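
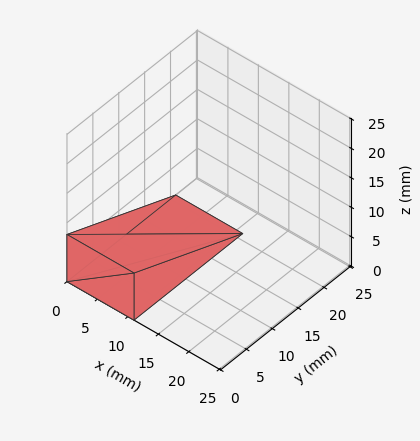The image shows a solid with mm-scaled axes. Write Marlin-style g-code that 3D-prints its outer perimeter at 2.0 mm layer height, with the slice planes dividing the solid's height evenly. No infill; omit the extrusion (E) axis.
Reading the render: the shape is a wedge (ramp): 11 × 21 mm base, rising to 8 mm along the y=0 edge and sloping linearly to z=0 at y=21 (dimensions read to the nearest mm from the axis ticks). For the g-code, the solid's height is divided into equal slices at the stated Δz and each level perimeter traced with G1 moves after a G0 lift.

; perimeter-only toolpath
G21 ; units = mm
G90 ; absolute positioning
G28 ; home
; layer 1
G0 Z2.0
G0 X0.0 Y0.0
G1 X11.0 Y0.0
G1 X11.0 Y15.8
G1 X0.0 Y15.8
G1 X0.0 Y0.0
; layer 2
G0 Z4.0
G0 X0.0 Y0.0
G1 X11.0 Y0.0
G1 X11.0 Y10.5
G1 X0.0 Y10.5
G1 X0.0 Y0.0
; layer 3
G0 Z6.0
G0 X0.0 Y0.0
G1 X11.0 Y0.0
G1 X11.0 Y5.2
G1 X0.0 Y5.2
G1 X0.0 Y0.0
M2 ; end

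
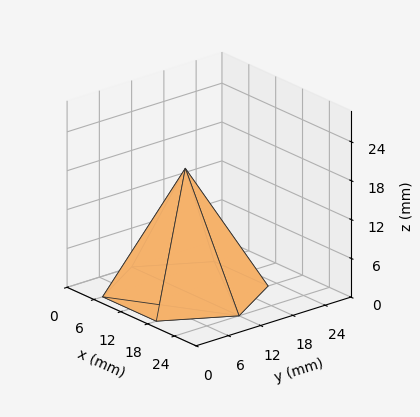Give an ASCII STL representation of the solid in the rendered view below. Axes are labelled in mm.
Reading the render: the shape is a regular 6-sided pyramid, base circumscribed radius ≈ 12 mm, apex at z ≈ 19 mm (dimensions read to the nearest mm from the axis ticks). For the STL, each face is triangulated and given an outward normal.

solid part
  facet normal 0.0000 0.0000 -1.0000
    outer loop
      vertex 6.000 22.392 0.000
      vertex 18.000 22.392 0.000
      vertex 24.000 12.000 0.000
    endloop
  endfacet
  facet normal 0.0000 0.0000 -1.0000
    outer loop
      vertex 0.000 12.000 0.000
      vertex 6.000 22.392 0.000
      vertex 24.000 12.000 0.000
    endloop
  endfacet
  facet normal 0.0000 0.0000 -1.0000
    outer loop
      vertex 6.000 1.608 0.000
      vertex 0.000 12.000 0.000
      vertex 24.000 12.000 0.000
    endloop
  endfacet
  facet normal 0.0000 0.0000 -1.0000
    outer loop
      vertex 18.000 1.608 0.000
      vertex 6.000 1.608 0.000
      vertex 24.000 12.000 0.000
    endloop
  endfacet
  facet normal 0.7598 0.4387 0.4799
    outer loop
      vertex 24.000 12.000 0.000
      vertex 18.000 22.392 0.000
      vertex 12.000 12.000 19.000
    endloop
  endfacet
  facet normal 0.0000 0.8773 0.4799
    outer loop
      vertex 18.000 22.392 0.000
      vertex 6.000 22.392 0.000
      vertex 12.000 12.000 19.000
    endloop
  endfacet
  facet normal -0.7598 0.4387 0.4799
    outer loop
      vertex 6.000 22.392 0.000
      vertex 0.000 12.000 0.000
      vertex 12.000 12.000 19.000
    endloop
  endfacet
  facet normal -0.7598 -0.4387 0.4799
    outer loop
      vertex 0.000 12.000 0.000
      vertex 6.000 1.608 0.000
      vertex 12.000 12.000 19.000
    endloop
  endfacet
  facet normal 0.0000 -0.8773 0.4799
    outer loop
      vertex 6.000 1.608 0.000
      vertex 18.000 1.608 0.000
      vertex 12.000 12.000 19.000
    endloop
  endfacet
  facet normal 0.7598 -0.4387 0.4799
    outer loop
      vertex 18.000 1.608 0.000
      vertex 24.000 12.000 0.000
      vertex 12.000 12.000 19.000
    endloop
  endfacet
endsolid part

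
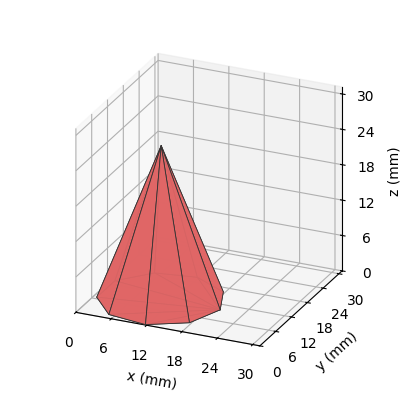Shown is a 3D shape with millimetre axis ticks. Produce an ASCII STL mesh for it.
Reading the render: the shape is a regular 9-sided pyramid, base circumscribed radius ≈ 10 mm, apex at z ≈ 26 mm (dimensions read to the nearest mm from the axis ticks). For the STL, each face is triangulated and given an outward normal.

solid part
  facet normal 0.0000 0.0000 -1.0000
    outer loop
      vertex 11.736 19.848 0.000
      vertex 17.660 16.428 0.000
      vertex 20.000 10.000 0.000
    endloop
  endfacet
  facet normal 0.0000 0.0000 -1.0000
    outer loop
      vertex 5.000 18.660 0.000
      vertex 11.736 19.848 0.000
      vertex 20.000 10.000 0.000
    endloop
  endfacet
  facet normal 0.0000 0.0000 -1.0000
    outer loop
      vertex 0.603 13.420 0.000
      vertex 5.000 18.660 0.000
      vertex 20.000 10.000 0.000
    endloop
  endfacet
  facet normal 0.0000 0.0000 -1.0000
    outer loop
      vertex 0.603 6.580 0.000
      vertex 0.603 13.420 0.000
      vertex 20.000 10.000 0.000
    endloop
  endfacet
  facet normal 0.0000 0.0000 -1.0000
    outer loop
      vertex 5.000 1.340 0.000
      vertex 0.603 6.580 0.000
      vertex 20.000 10.000 0.000
    endloop
  endfacet
  facet normal 0.0000 0.0000 -1.0000
    outer loop
      vertex 11.736 0.152 0.000
      vertex 5.000 1.340 0.000
      vertex 20.000 10.000 0.000
    endloop
  endfacet
  facet normal 0.0000 0.0000 -1.0000
    outer loop
      vertex 17.660 3.572 0.000
      vertex 11.736 0.152 0.000
      vertex 20.000 10.000 0.000
    endloop
  endfacet
  facet normal 0.8837 0.3217 0.3399
    outer loop
      vertex 20.000 10.000 0.000
      vertex 17.660 16.428 0.000
      vertex 10.000 10.000 26.000
    endloop
  endfacet
  facet normal 0.4702 0.8145 0.3399
    outer loop
      vertex 17.660 16.428 0.000
      vertex 11.736 19.848 0.000
      vertex 10.000 10.000 26.000
    endloop
  endfacet
  facet normal -0.1633 0.9262 0.3399
    outer loop
      vertex 11.736 19.848 0.000
      vertex 5.000 18.660 0.000
      vertex 10.000 10.000 26.000
    endloop
  endfacet
  facet normal -0.7204 0.6045 0.3399
    outer loop
      vertex 5.000 18.660 0.000
      vertex 0.603 13.420 0.000
      vertex 10.000 10.000 26.000
    endloop
  endfacet
  facet normal -0.9405 0.0000 0.3399
    outer loop
      vertex 0.603 13.420 0.000
      vertex 0.603 6.580 0.000
      vertex 10.000 10.000 26.000
    endloop
  endfacet
  facet normal -0.7204 -0.6045 0.3399
    outer loop
      vertex 0.603 6.580 0.000
      vertex 5.000 1.340 0.000
      vertex 10.000 10.000 26.000
    endloop
  endfacet
  facet normal -0.1633 -0.9262 0.3399
    outer loop
      vertex 5.000 1.340 0.000
      vertex 11.736 0.152 0.000
      vertex 10.000 10.000 26.000
    endloop
  endfacet
  facet normal 0.4702 -0.8145 0.3399
    outer loop
      vertex 11.736 0.152 0.000
      vertex 17.660 3.572 0.000
      vertex 10.000 10.000 26.000
    endloop
  endfacet
  facet normal 0.8837 -0.3217 0.3399
    outer loop
      vertex 17.660 3.572 0.000
      vertex 20.000 10.000 0.000
      vertex 10.000 10.000 26.000
    endloop
  endfacet
endsolid part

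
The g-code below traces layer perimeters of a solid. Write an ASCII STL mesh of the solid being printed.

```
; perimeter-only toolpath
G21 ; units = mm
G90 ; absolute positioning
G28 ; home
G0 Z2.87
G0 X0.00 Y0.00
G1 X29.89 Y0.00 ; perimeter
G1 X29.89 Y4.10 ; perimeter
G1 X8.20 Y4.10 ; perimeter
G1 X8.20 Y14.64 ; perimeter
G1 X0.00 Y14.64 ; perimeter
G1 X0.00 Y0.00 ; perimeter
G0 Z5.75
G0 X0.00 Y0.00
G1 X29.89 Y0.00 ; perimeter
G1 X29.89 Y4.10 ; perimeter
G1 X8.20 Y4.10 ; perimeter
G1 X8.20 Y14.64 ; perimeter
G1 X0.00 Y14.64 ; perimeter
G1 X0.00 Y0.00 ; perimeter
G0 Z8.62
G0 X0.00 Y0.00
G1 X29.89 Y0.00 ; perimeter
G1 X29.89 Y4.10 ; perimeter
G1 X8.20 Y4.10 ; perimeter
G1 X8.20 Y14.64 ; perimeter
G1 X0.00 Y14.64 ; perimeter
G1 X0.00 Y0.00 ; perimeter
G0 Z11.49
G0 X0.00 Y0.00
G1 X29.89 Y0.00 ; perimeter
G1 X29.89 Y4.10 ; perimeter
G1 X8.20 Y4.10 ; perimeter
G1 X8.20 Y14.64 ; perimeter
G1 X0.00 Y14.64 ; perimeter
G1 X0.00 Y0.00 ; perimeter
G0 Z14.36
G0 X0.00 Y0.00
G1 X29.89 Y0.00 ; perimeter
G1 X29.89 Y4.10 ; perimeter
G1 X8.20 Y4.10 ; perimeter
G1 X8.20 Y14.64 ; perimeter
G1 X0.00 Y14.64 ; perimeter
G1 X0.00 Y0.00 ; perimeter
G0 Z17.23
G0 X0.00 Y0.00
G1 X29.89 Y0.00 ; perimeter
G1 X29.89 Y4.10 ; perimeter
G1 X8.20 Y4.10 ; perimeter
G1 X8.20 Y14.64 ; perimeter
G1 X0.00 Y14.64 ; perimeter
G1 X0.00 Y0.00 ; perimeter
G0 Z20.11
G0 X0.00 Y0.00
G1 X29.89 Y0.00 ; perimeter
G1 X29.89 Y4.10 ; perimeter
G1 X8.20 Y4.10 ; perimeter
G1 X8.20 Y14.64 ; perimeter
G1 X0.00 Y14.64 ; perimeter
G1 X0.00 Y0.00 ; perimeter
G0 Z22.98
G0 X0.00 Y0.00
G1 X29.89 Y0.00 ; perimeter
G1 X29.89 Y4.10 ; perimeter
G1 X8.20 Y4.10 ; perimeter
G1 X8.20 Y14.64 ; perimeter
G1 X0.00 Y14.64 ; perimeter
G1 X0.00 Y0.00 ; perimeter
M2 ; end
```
solid part
  facet normal 0.0000 0.0000 -1.0000
    outer loop
      vertex 29.89 4.10 0.00
      vertex 29.89 0.00 0.00
      vertex 0.00 0.00 0.00
    endloop
  endfacet
  facet normal 0.0000 0.0000 -1.0000
    outer loop
      vertex 8.20 4.10 0.00
      vertex 29.89 4.10 0.00
      vertex 0.00 0.00 0.00
    endloop
  endfacet
  facet normal 0.0000 0.0000 -1.0000
    outer loop
      vertex 8.20 14.64 0.00
      vertex 8.20 4.10 0.00
      vertex 0.00 0.00 0.00
    endloop
  endfacet
  facet normal 0.0000 0.0000 -1.0000
    outer loop
      vertex 0.00 14.64 0.00
      vertex 8.20 14.64 0.00
      vertex 0.00 0.00 0.00
    endloop
  endfacet
  facet normal 0.0000 0.0000 1.0000
    outer loop
      vertex 0.00 0.00 22.98
      vertex 29.89 0.00 22.98
      vertex 29.89 4.10 22.98
    endloop
  endfacet
  facet normal 0.0000 0.0000 1.0000
    outer loop
      vertex 0.00 0.00 22.98
      vertex 29.89 4.10 22.98
      vertex 8.20 4.10 22.98
    endloop
  endfacet
  facet normal 0.0000 0.0000 1.0000
    outer loop
      vertex 0.00 0.00 22.98
      vertex 8.20 4.10 22.98
      vertex 8.20 14.64 22.98
    endloop
  endfacet
  facet normal 0.0000 0.0000 1.0000
    outer loop
      vertex 0.00 0.00 22.98
      vertex 8.20 14.64 22.98
      vertex 0.00 14.64 22.98
    endloop
  endfacet
  facet normal 0.0000 -1.0000 0.0000
    outer loop
      vertex 0.00 0.00 0.00
      vertex 29.89 0.00 0.00
      vertex 29.89 0.00 22.98
    endloop
  endfacet
  facet normal 0.0000 -1.0000 0.0000
    outer loop
      vertex 0.00 0.00 0.00
      vertex 29.89 0.00 22.98
      vertex 0.00 0.00 22.98
    endloop
  endfacet
  facet normal 1.0000 0.0000 0.0000
    outer loop
      vertex 29.89 0.00 0.00
      vertex 29.89 4.10 0.00
      vertex 29.89 4.10 22.98
    endloop
  endfacet
  facet normal 1.0000 0.0000 0.0000
    outer loop
      vertex 29.89 0.00 0.00
      vertex 29.89 4.10 22.98
      vertex 29.89 0.00 22.98
    endloop
  endfacet
  facet normal 0.0000 1.0000 0.0000
    outer loop
      vertex 29.89 4.10 0.00
      vertex 8.20 4.10 0.00
      vertex 8.20 4.10 22.98
    endloop
  endfacet
  facet normal 0.0000 1.0000 0.0000
    outer loop
      vertex 29.89 4.10 0.00
      vertex 8.20 4.10 22.98
      vertex 29.89 4.10 22.98
    endloop
  endfacet
  facet normal 1.0000 0.0000 0.0000
    outer loop
      vertex 8.20 4.10 0.00
      vertex 8.20 14.64 0.00
      vertex 8.20 14.64 22.98
    endloop
  endfacet
  facet normal 1.0000 0.0000 0.0000
    outer loop
      vertex 8.20 4.10 0.00
      vertex 8.20 14.64 22.98
      vertex 8.20 4.10 22.98
    endloop
  endfacet
  facet normal 0.0000 1.0000 0.0000
    outer loop
      vertex 8.20 14.64 0.00
      vertex 0.00 14.64 0.00
      vertex 0.00 14.64 22.98
    endloop
  endfacet
  facet normal 0.0000 1.0000 0.0000
    outer loop
      vertex 8.20 14.64 0.00
      vertex 0.00 14.64 22.98
      vertex 8.20 14.64 22.98
    endloop
  endfacet
  facet normal -1.0000 0.0000 0.0000
    outer loop
      vertex 0.00 14.64 0.00
      vertex 0.00 0.00 0.00
      vertex 0.00 0.00 22.98
    endloop
  endfacet
  facet normal -1.0000 0.0000 0.0000
    outer loop
      vertex 0.00 14.64 0.00
      vertex 0.00 0.00 22.98
      vertex 0.00 14.64 22.98
    endloop
  endfacet
endsolid part

The G0 Z moves step by Δz≈2.87 mm. Every layer's G1 loop is the same polygon, so the solid is a straight extrusion of it from z=0 to z≈23. Closing with flat bottom and top caps and triangulating gives 20 facets — an L-shaped prism: outer 29.9 × 14.6 mm, arm thicknesses ≈ 4.1 mm (horizontal) and 8.2 mm (vertical), extruded 23 mm in z.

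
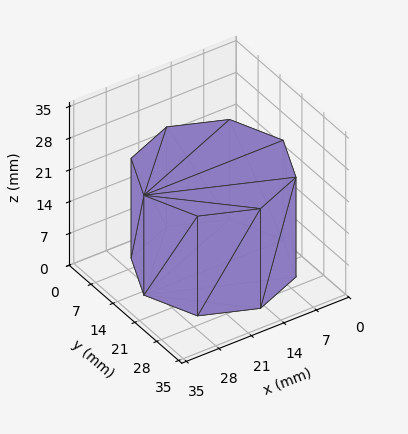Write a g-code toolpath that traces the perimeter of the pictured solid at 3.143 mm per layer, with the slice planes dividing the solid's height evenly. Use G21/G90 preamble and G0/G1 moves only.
Reading the render: the shape is a regular 8-sided prism (a cylinder approximated with 8 flat sides), circumscribed radius ≈ 15 mm, height ≈ 22 mm (dimensions read to the nearest mm from the axis ticks). For the g-code, the solid's height is divided into equal slices at the stated Δz and each level perimeter traced with G1 moves after a G0 lift.

; perimeter-only toolpath
G21 ; units = mm
G90 ; absolute positioning
G28 ; home
; layer 1
G0 Z3.143
G0 X30.000 Y15.000
G1 X25.607 Y25.607
G1 X15.000 Y30.000
G1 X4.393 Y25.607
G1 X0.000 Y15.000
G1 X4.393 Y4.393
G1 X15.000 Y0.000
G1 X25.607 Y4.393
G1 X30.000 Y15.000
; layer 2
G0 Z6.286
G0 X30.000 Y15.000
G1 X25.607 Y25.607
G1 X15.000 Y30.000
G1 X4.393 Y25.607
G1 X0.000 Y15.000
G1 X4.393 Y4.393
G1 X15.000 Y0.000
G1 X25.607 Y4.393
G1 X30.000 Y15.000
; layer 3
G0 Z9.429
G0 X30.000 Y15.000
G1 X25.607 Y25.607
G1 X15.000 Y30.000
G1 X4.393 Y25.607
G1 X0.000 Y15.000
G1 X4.393 Y4.393
G1 X15.000 Y0.000
G1 X25.607 Y4.393
G1 X30.000 Y15.000
; layer 4
G0 Z12.571
G0 X30.000 Y15.000
G1 X25.607 Y25.607
G1 X15.000 Y30.000
G1 X4.393 Y25.607
G1 X0.000 Y15.000
G1 X4.393 Y4.393
G1 X15.000 Y0.000
G1 X25.607 Y4.393
G1 X30.000 Y15.000
; layer 5
G0 Z15.714
G0 X30.000 Y15.000
G1 X25.607 Y25.607
G1 X15.000 Y30.000
G1 X4.393 Y25.607
G1 X0.000 Y15.000
G1 X4.393 Y4.393
G1 X15.000 Y0.000
G1 X25.607 Y4.393
G1 X30.000 Y15.000
; layer 6
G0 Z18.857
G0 X30.000 Y15.000
G1 X25.607 Y25.607
G1 X15.000 Y30.000
G1 X4.393 Y25.607
G1 X0.000 Y15.000
G1 X4.393 Y4.393
G1 X15.000 Y0.000
G1 X25.607 Y4.393
G1 X30.000 Y15.000
; layer 7
G0 Z22.000
G0 X30.000 Y15.000
G1 X25.607 Y25.607
G1 X15.000 Y30.000
G1 X4.393 Y25.607
G1 X0.000 Y15.000
G1 X4.393 Y4.393
G1 X15.000 Y0.000
G1 X25.607 Y4.393
G1 X30.000 Y15.000
M2 ; end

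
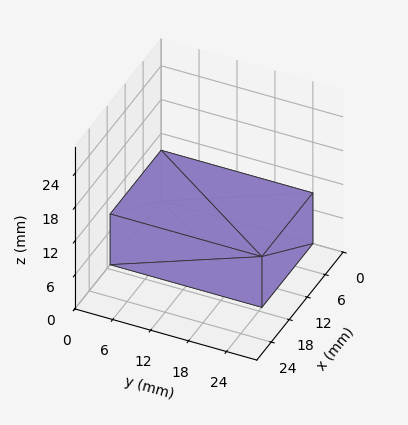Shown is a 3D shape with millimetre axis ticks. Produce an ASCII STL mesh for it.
Reading the render: the shape is a rectangular box, roughly 17 × 24 mm footprint and 9 mm tall (dimensions read to the nearest mm from the axis ticks). For the STL, each face is triangulated and given an outward normal.

solid part
  facet normal 0.0000 0.0000 -1.0000
    outer loop
      vertex 17.00 24.00 0.00
      vertex 17.00 0.00 0.00
      vertex 0.00 0.00 0.00
    endloop
  endfacet
  facet normal 0.0000 0.0000 -1.0000
    outer loop
      vertex 0.00 24.00 0.00
      vertex 17.00 24.00 0.00
      vertex 0.00 0.00 0.00
    endloop
  endfacet
  facet normal 0.0000 0.0000 1.0000
    outer loop
      vertex 0.00 0.00 9.00
      vertex 17.00 0.00 9.00
      vertex 17.00 24.00 9.00
    endloop
  endfacet
  facet normal 0.0000 0.0000 1.0000
    outer loop
      vertex 0.00 0.00 9.00
      vertex 17.00 24.00 9.00
      vertex 0.00 24.00 9.00
    endloop
  endfacet
  facet normal 0.0000 -1.0000 0.0000
    outer loop
      vertex 0.00 0.00 0.00
      vertex 17.00 0.00 0.00
      vertex 17.00 0.00 9.00
    endloop
  endfacet
  facet normal 0.0000 -1.0000 0.0000
    outer loop
      vertex 0.00 0.00 0.00
      vertex 17.00 0.00 9.00
      vertex 0.00 0.00 9.00
    endloop
  endfacet
  facet normal 0.0000 1.0000 0.0000
    outer loop
      vertex 17.00 24.00 9.00
      vertex 17.00 24.00 0.00
      vertex 0.00 24.00 0.00
    endloop
  endfacet
  facet normal 0.0000 1.0000 0.0000
    outer loop
      vertex 0.00 24.00 9.00
      vertex 17.00 24.00 9.00
      vertex 0.00 24.00 0.00
    endloop
  endfacet
  facet normal -1.0000 0.0000 0.0000
    outer loop
      vertex 0.00 24.00 9.00
      vertex 0.00 24.00 0.00
      vertex 0.00 0.00 0.00
    endloop
  endfacet
  facet normal -1.0000 0.0000 0.0000
    outer loop
      vertex 0.00 0.00 9.00
      vertex 0.00 24.00 9.00
      vertex 0.00 0.00 0.00
    endloop
  endfacet
  facet normal 1.0000 0.0000 0.0000
    outer loop
      vertex 17.00 0.00 0.00
      vertex 17.00 24.00 0.00
      vertex 17.00 24.00 9.00
    endloop
  endfacet
  facet normal 1.0000 0.0000 0.0000
    outer loop
      vertex 17.00 0.00 0.00
      vertex 17.00 24.00 9.00
      vertex 17.00 0.00 9.00
    endloop
  endfacet
endsolid part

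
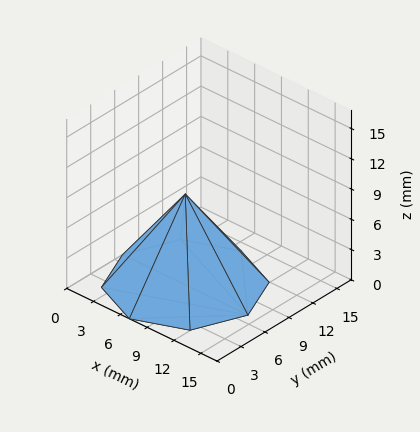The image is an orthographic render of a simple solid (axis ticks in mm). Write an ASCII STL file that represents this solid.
Reading the render: the shape is a regular 8-sided pyramid, base circumscribed radius ≈ 7 mm, apex at z ≈ 9 mm (dimensions read to the nearest mm from the axis ticks). For the STL, each face is triangulated and given an outward normal.

solid part
  facet normal 0.0000 0.0000 -1.0000
    outer loop
      vertex 7.00 14.00 0.00
      vertex 11.95 11.95 0.00
      vertex 14.00 7.00 0.00
    endloop
  endfacet
  facet normal 0.0000 0.0000 -1.0000
    outer loop
      vertex 2.05 11.95 0.00
      vertex 7.00 14.00 0.00
      vertex 14.00 7.00 0.00
    endloop
  endfacet
  facet normal 0.0000 0.0000 -1.0000
    outer loop
      vertex 0.00 7.00 0.00
      vertex 2.05 11.95 0.00
      vertex 14.00 7.00 0.00
    endloop
  endfacet
  facet normal 0.0000 0.0000 -1.0000
    outer loop
      vertex 2.05 2.05 0.00
      vertex 0.00 7.00 0.00
      vertex 14.00 7.00 0.00
    endloop
  endfacet
  facet normal 0.0000 0.0000 -1.0000
    outer loop
      vertex 7.00 0.00 0.00
      vertex 2.05 2.05 0.00
      vertex 14.00 7.00 0.00
    endloop
  endfacet
  facet normal 0.0000 0.0000 -1.0000
    outer loop
      vertex 11.95 2.05 0.00
      vertex 7.00 0.00 0.00
      vertex 14.00 7.00 0.00
    endloop
  endfacet
  facet normal 0.7503 0.3107 0.5836
    outer loop
      vertex 14.00 7.00 0.00
      vertex 11.95 11.95 0.00
      vertex 7.00 7.00 9.00
    endloop
  endfacet
  facet normal 0.3107 0.7503 0.5836
    outer loop
      vertex 11.95 11.95 0.00
      vertex 7.00 14.00 0.00
      vertex 7.00 7.00 9.00
    endloop
  endfacet
  facet normal -0.3107 0.7503 0.5836
    outer loop
      vertex 7.00 14.00 0.00
      vertex 2.05 11.95 0.00
      vertex 7.00 7.00 9.00
    endloop
  endfacet
  facet normal -0.7503 0.3107 0.5836
    outer loop
      vertex 2.05 11.95 0.00
      vertex 0.00 7.00 0.00
      vertex 7.00 7.00 9.00
    endloop
  endfacet
  facet normal -0.7503 -0.3107 0.5836
    outer loop
      vertex 0.00 7.00 0.00
      vertex 2.05 2.05 0.00
      vertex 7.00 7.00 9.00
    endloop
  endfacet
  facet normal -0.3107 -0.7503 0.5836
    outer loop
      vertex 2.05 2.05 0.00
      vertex 7.00 0.00 0.00
      vertex 7.00 7.00 9.00
    endloop
  endfacet
  facet normal 0.3107 -0.7503 0.5836
    outer loop
      vertex 7.00 0.00 0.00
      vertex 11.95 2.05 0.00
      vertex 7.00 7.00 9.00
    endloop
  endfacet
  facet normal 0.7503 -0.3107 0.5836
    outer loop
      vertex 11.95 2.05 0.00
      vertex 14.00 7.00 0.00
      vertex 7.00 7.00 9.00
    endloop
  endfacet
endsolid part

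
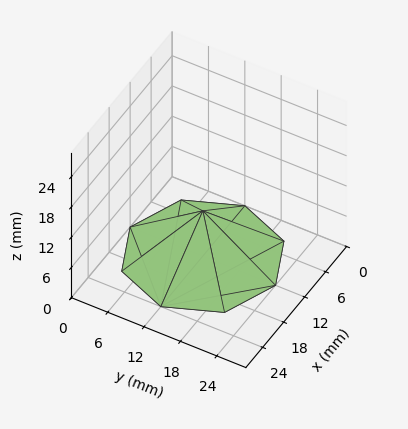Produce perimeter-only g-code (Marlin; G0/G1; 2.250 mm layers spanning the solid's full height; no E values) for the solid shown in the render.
Reading the render: the shape is a regular 8-sided pyramid, base circumscribed radius ≈ 12 mm, apex at z ≈ 9 mm (dimensions read to the nearest mm from the axis ticks). For the g-code, the solid's height is divided into equal slices at the stated Δz and each level perimeter traced with G1 moves after a G0 lift.

; perimeter-only toolpath
G21 ; units = mm
G90 ; absolute positioning
G28 ; home
; layer 1
G0 Z2.250
G0 X21.000 Y12.000
G1 X18.364 Y18.364
G1 X12.000 Y21.000
G1 X5.636 Y18.364
G1 X3.000 Y12.000
G1 X5.636 Y5.636
G1 X12.000 Y3.000
G1 X18.364 Y5.636
G1 X21.000 Y12.000
; layer 2
G0 Z4.500
G0 X18.000 Y12.000
G1 X16.242 Y16.242
G1 X12.000 Y18.000
G1 X7.758 Y16.242
G1 X6.000 Y12.000
G1 X7.758 Y7.758
G1 X12.000 Y6.000
G1 X16.242 Y7.758
G1 X18.000 Y12.000
; layer 3
G0 Z6.750
G0 X15.000 Y12.000
G1 X14.121 Y14.121
G1 X12.000 Y15.000
G1 X9.879 Y14.121
G1 X9.000 Y12.000
G1 X9.879 Y9.879
G1 X12.000 Y9.000
G1 X14.121 Y9.879
G1 X15.000 Y12.000
M2 ; end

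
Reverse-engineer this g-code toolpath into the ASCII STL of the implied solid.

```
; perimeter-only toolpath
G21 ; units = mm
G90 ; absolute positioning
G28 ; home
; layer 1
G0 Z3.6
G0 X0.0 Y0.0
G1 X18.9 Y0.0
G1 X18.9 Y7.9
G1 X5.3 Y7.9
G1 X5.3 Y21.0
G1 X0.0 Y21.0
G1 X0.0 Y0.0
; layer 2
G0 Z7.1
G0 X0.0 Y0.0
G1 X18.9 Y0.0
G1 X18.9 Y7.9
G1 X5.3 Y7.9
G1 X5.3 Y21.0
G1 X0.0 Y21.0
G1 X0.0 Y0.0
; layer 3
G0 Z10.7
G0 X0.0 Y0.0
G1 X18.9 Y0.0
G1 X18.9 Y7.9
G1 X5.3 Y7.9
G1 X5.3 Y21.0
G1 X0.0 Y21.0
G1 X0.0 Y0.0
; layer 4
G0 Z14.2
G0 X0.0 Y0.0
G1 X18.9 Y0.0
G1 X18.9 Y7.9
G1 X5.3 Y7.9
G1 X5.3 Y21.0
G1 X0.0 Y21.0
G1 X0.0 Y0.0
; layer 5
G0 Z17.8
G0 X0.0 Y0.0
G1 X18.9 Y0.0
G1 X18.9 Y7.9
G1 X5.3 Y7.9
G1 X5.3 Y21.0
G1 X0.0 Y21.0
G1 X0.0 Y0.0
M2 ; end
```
solid part
  facet normal 0.0000 0.0000 -1.0000
    outer loop
      vertex 18.9 7.9 0.0
      vertex 18.9 0.0 0.0
      vertex 0.0 0.0 0.0
    endloop
  endfacet
  facet normal 0.0000 0.0000 -1.0000
    outer loop
      vertex 5.3 7.9 0.0
      vertex 18.9 7.9 0.0
      vertex 0.0 0.0 0.0
    endloop
  endfacet
  facet normal 0.0000 0.0000 -1.0000
    outer loop
      vertex 5.3 21.0 0.0
      vertex 5.3 7.9 0.0
      vertex 0.0 0.0 0.0
    endloop
  endfacet
  facet normal 0.0000 0.0000 -1.0000
    outer loop
      vertex 0.0 21.0 0.0
      vertex 5.3 21.0 0.0
      vertex 0.0 0.0 0.0
    endloop
  endfacet
  facet normal 0.0000 0.0000 1.0000
    outer loop
      vertex 0.0 0.0 17.8
      vertex 18.9 0.0 17.8
      vertex 18.9 7.9 17.8
    endloop
  endfacet
  facet normal 0.0000 0.0000 1.0000
    outer loop
      vertex 0.0 0.0 17.8
      vertex 18.9 7.9 17.8
      vertex 5.3 7.9 17.8
    endloop
  endfacet
  facet normal 0.0000 0.0000 1.0000
    outer loop
      vertex 0.0 0.0 17.8
      vertex 5.3 7.9 17.8
      vertex 5.3 21.0 17.8
    endloop
  endfacet
  facet normal 0.0000 0.0000 1.0000
    outer loop
      vertex 0.0 0.0 17.8
      vertex 5.3 21.0 17.8
      vertex 0.0 21.0 17.8
    endloop
  endfacet
  facet normal 0.0000 -1.0000 0.0000
    outer loop
      vertex 0.0 0.0 0.0
      vertex 18.9 0.0 0.0
      vertex 18.9 0.0 17.8
    endloop
  endfacet
  facet normal 0.0000 -1.0000 0.0000
    outer loop
      vertex 0.0 0.0 0.0
      vertex 18.9 0.0 17.8
      vertex 0.0 0.0 17.8
    endloop
  endfacet
  facet normal 1.0000 0.0000 0.0000
    outer loop
      vertex 18.9 0.0 0.0
      vertex 18.9 7.9 0.0
      vertex 18.9 7.9 17.8
    endloop
  endfacet
  facet normal 1.0000 0.0000 0.0000
    outer loop
      vertex 18.9 0.0 0.0
      vertex 18.9 7.9 17.8
      vertex 18.9 0.0 17.8
    endloop
  endfacet
  facet normal 0.0000 1.0000 0.0000
    outer loop
      vertex 18.9 7.9 0.0
      vertex 5.3 7.9 0.0
      vertex 5.3 7.9 17.8
    endloop
  endfacet
  facet normal 0.0000 1.0000 0.0000
    outer loop
      vertex 18.9 7.9 0.0
      vertex 5.3 7.9 17.8
      vertex 18.9 7.9 17.8
    endloop
  endfacet
  facet normal 1.0000 0.0000 0.0000
    outer loop
      vertex 5.3 7.9 0.0
      vertex 5.3 21.0 0.0
      vertex 5.3 21.0 17.8
    endloop
  endfacet
  facet normal 1.0000 0.0000 0.0000
    outer loop
      vertex 5.3 7.9 0.0
      vertex 5.3 21.0 17.8
      vertex 5.3 7.9 17.8
    endloop
  endfacet
  facet normal 0.0000 1.0000 0.0000
    outer loop
      vertex 5.3 21.0 0.0
      vertex 0.0 21.0 0.0
      vertex 0.0 21.0 17.8
    endloop
  endfacet
  facet normal 0.0000 1.0000 0.0000
    outer loop
      vertex 5.3 21.0 0.0
      vertex 0.0 21.0 17.8
      vertex 5.3 21.0 17.8
    endloop
  endfacet
  facet normal -1.0000 0.0000 0.0000
    outer loop
      vertex 0.0 21.0 0.0
      vertex 0.0 0.0 0.0
      vertex 0.0 0.0 17.8
    endloop
  endfacet
  facet normal -1.0000 0.0000 0.0000
    outer loop
      vertex 0.0 21.0 0.0
      vertex 0.0 0.0 17.8
      vertex 0.0 21.0 17.8
    endloop
  endfacet
endsolid part

The G0 Z moves step by Δz≈3.6 mm. Every layer's G1 loop is the same polygon, so the solid is a straight extrusion of it from z=0 to z≈17.8. Closing with flat bottom and top caps and triangulating gives 20 facets — an L-shaped prism: outer 18.9 × 21 mm, arm thicknesses ≈ 7.9 mm (horizontal) and 5.3 mm (vertical), extruded 17.8 mm in z.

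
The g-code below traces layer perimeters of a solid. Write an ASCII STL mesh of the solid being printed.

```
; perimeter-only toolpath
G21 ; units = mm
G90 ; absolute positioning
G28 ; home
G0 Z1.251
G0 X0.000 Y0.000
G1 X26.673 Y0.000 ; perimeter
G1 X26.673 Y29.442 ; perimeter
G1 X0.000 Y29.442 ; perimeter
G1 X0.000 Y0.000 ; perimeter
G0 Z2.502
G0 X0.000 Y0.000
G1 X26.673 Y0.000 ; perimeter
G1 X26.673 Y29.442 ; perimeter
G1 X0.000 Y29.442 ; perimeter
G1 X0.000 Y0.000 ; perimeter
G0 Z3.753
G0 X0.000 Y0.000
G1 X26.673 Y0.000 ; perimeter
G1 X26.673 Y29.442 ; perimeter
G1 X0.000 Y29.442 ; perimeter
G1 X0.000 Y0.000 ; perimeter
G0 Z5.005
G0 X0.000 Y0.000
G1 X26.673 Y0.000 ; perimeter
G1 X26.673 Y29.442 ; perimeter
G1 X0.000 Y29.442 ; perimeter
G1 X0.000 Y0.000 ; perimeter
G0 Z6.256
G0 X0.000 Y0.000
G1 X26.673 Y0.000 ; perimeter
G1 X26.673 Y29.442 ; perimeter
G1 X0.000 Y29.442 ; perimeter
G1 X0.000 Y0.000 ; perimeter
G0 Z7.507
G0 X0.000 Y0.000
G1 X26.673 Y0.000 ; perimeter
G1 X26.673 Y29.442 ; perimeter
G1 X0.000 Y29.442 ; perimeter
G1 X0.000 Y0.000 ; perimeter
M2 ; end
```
solid part
  facet normal 0.0000 0.0000 -1.0000
    outer loop
      vertex 26.673 29.442 0.000
      vertex 26.673 0.000 0.000
      vertex 0.000 0.000 0.000
    endloop
  endfacet
  facet normal 0.0000 0.0000 -1.0000
    outer loop
      vertex 0.000 29.442 0.000
      vertex 26.673 29.442 0.000
      vertex 0.000 0.000 0.000
    endloop
  endfacet
  facet normal 0.0000 0.0000 1.0000
    outer loop
      vertex 0.000 0.000 7.507
      vertex 26.673 0.000 7.507
      vertex 26.673 29.442 7.507
    endloop
  endfacet
  facet normal 0.0000 0.0000 1.0000
    outer loop
      vertex 0.000 0.000 7.507
      vertex 26.673 29.442 7.507
      vertex 0.000 29.442 7.507
    endloop
  endfacet
  facet normal 0.0000 -1.0000 0.0000
    outer loop
      vertex 0.000 0.000 0.000
      vertex 26.673 0.000 0.000
      vertex 26.673 0.000 7.507
    endloop
  endfacet
  facet normal 0.0000 -1.0000 0.0000
    outer loop
      vertex 0.000 0.000 0.000
      vertex 26.673 0.000 7.507
      vertex 0.000 0.000 7.507
    endloop
  endfacet
  facet normal 0.0000 1.0000 0.0000
    outer loop
      vertex 26.673 29.442 7.507
      vertex 26.673 29.442 0.000
      vertex 0.000 29.442 0.000
    endloop
  endfacet
  facet normal 0.0000 1.0000 0.0000
    outer loop
      vertex 0.000 29.442 7.507
      vertex 26.673 29.442 7.507
      vertex 0.000 29.442 0.000
    endloop
  endfacet
  facet normal -1.0000 0.0000 0.0000
    outer loop
      vertex 0.000 29.442 7.507
      vertex 0.000 29.442 0.000
      vertex 0.000 0.000 0.000
    endloop
  endfacet
  facet normal -1.0000 0.0000 0.0000
    outer loop
      vertex 0.000 0.000 7.507
      vertex 0.000 29.442 7.507
      vertex 0.000 0.000 0.000
    endloop
  endfacet
  facet normal 1.0000 0.0000 0.0000
    outer loop
      vertex 26.673 0.000 0.000
      vertex 26.673 29.442 0.000
      vertex 26.673 29.442 7.507
    endloop
  endfacet
  facet normal 1.0000 0.0000 0.0000
    outer loop
      vertex 26.673 0.000 0.000
      vertex 26.673 29.442 7.507
      vertex 26.673 0.000 7.507
    endloop
  endfacet
endsolid part

The G0 Z moves step by Δz≈1.251 mm. Every layer's G1 loop is the same polygon, so the solid is a straight extrusion of it from z=0 to z≈7.51. Closing with flat bottom and top caps and triangulating gives 12 facets — a rectangular box, roughly 26.7 × 29.4 mm footprint and 7.51 mm tall.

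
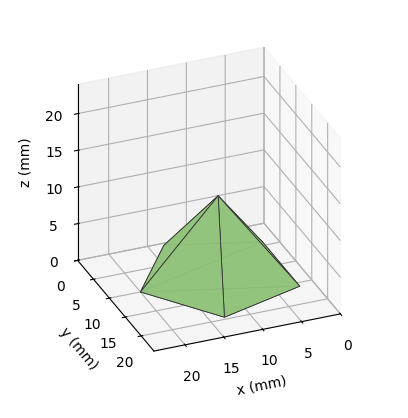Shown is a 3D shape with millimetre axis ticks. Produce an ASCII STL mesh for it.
Reading the render: the shape is a regular 5-sided pyramid, base circumscribed radius ≈ 10 mm, apex at z ≈ 11 mm (dimensions read to the nearest mm from the axis ticks). For the STL, each face is triangulated and given an outward normal.

solid part
  facet normal 0.0000 0.0000 -1.0000
    outer loop
      vertex 1.910 15.878 0.000
      vertex 13.090 19.511 0.000
      vertex 20.000 10.000 0.000
    endloop
  endfacet
  facet normal 0.0000 0.0000 -1.0000
    outer loop
      vertex 1.910 4.122 0.000
      vertex 1.910 15.878 0.000
      vertex 20.000 10.000 0.000
    endloop
  endfacet
  facet normal 0.0000 0.0000 -1.0000
    outer loop
      vertex 13.090 0.489 0.000
      vertex 1.910 4.122 0.000
      vertex 20.000 10.000 0.000
    endloop
  endfacet
  facet normal 0.6517 0.4735 0.5925
    outer loop
      vertex 20.000 10.000 0.000
      vertex 13.090 19.511 0.000
      vertex 10.000 10.000 11.000
    endloop
  endfacet
  facet normal -0.2490 0.7661 0.5925
    outer loop
      vertex 13.090 19.511 0.000
      vertex 1.910 15.878 0.000
      vertex 10.000 10.000 11.000
    endloop
  endfacet
  facet normal -0.8056 0.0000 0.5925
    outer loop
      vertex 1.910 15.878 0.000
      vertex 1.910 4.122 0.000
      vertex 10.000 10.000 11.000
    endloop
  endfacet
  facet normal -0.2490 -0.7661 0.5925
    outer loop
      vertex 1.910 4.122 0.000
      vertex 13.090 0.489 0.000
      vertex 10.000 10.000 11.000
    endloop
  endfacet
  facet normal 0.6517 -0.4735 0.5925
    outer loop
      vertex 13.090 0.489 0.000
      vertex 20.000 10.000 0.000
      vertex 10.000 10.000 11.000
    endloop
  endfacet
endsolid part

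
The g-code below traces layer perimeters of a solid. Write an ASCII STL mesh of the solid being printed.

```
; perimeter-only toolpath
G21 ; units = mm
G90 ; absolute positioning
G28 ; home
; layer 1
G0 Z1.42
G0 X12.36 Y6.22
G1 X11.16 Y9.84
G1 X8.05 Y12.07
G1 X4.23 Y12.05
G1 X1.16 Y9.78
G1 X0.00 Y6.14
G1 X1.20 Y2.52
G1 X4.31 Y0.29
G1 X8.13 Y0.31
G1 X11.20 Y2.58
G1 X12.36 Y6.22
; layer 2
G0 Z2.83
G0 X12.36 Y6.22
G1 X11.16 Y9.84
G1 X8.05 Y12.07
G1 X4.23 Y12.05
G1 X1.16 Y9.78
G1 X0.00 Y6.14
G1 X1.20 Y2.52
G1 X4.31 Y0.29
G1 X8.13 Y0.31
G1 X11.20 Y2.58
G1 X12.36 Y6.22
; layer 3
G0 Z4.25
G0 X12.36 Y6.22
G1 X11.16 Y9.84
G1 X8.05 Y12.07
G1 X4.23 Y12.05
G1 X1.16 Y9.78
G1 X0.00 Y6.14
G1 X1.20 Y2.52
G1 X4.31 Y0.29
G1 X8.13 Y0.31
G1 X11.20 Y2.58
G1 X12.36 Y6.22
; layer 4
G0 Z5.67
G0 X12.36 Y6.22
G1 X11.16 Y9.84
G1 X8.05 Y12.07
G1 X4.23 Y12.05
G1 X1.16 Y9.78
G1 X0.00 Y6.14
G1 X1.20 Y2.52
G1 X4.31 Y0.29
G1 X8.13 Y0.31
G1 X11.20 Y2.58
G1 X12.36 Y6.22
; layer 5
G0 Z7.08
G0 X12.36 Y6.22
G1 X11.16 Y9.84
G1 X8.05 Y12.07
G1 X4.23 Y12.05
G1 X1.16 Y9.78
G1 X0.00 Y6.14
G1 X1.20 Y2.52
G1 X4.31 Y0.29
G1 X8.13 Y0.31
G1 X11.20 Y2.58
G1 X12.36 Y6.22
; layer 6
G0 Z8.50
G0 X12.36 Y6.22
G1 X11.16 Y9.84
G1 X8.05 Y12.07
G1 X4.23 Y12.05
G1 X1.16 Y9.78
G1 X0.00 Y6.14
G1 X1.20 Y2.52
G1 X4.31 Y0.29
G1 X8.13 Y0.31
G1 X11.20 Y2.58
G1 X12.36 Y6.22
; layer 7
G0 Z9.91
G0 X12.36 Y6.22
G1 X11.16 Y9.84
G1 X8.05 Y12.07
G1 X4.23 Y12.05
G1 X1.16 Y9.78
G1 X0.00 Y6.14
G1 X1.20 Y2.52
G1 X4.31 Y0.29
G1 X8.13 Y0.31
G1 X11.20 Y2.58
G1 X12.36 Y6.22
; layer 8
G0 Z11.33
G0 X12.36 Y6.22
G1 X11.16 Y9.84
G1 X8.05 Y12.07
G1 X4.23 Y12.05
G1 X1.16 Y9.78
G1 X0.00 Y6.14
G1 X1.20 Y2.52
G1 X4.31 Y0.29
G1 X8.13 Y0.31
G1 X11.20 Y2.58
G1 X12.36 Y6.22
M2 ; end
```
solid part
  facet normal 0.0000 0.0000 -1.0000
    outer loop
      vertex 8.05 12.07 0.00
      vertex 11.16 9.84 0.00
      vertex 12.36 6.22 0.00
    endloop
  endfacet
  facet normal 0.0000 0.0000 -1.0000
    outer loop
      vertex 4.23 12.05 0.00
      vertex 8.05 12.07 0.00
      vertex 12.36 6.22 0.00
    endloop
  endfacet
  facet normal 0.0000 0.0000 -1.0000
    outer loop
      vertex 1.16 9.78 0.00
      vertex 4.23 12.05 0.00
      vertex 12.36 6.22 0.00
    endloop
  endfacet
  facet normal 0.0000 0.0000 -1.0000
    outer loop
      vertex 0.00 6.14 0.00
      vertex 1.16 9.78 0.00
      vertex 12.36 6.22 0.00
    endloop
  endfacet
  facet normal 0.0000 0.0000 -1.0000
    outer loop
      vertex 1.20 2.52 0.00
      vertex 0.00 6.14 0.00
      vertex 12.36 6.22 0.00
    endloop
  endfacet
  facet normal 0.0000 0.0000 -1.0000
    outer loop
      vertex 4.31 0.29 0.00
      vertex 1.20 2.52 0.00
      vertex 12.36 6.22 0.00
    endloop
  endfacet
  facet normal 0.0000 0.0000 -1.0000
    outer loop
      vertex 8.13 0.31 0.00
      vertex 4.31 0.29 0.00
      vertex 12.36 6.22 0.00
    endloop
  endfacet
  facet normal 0.0000 0.0000 -1.0000
    outer loop
      vertex 11.20 2.58 0.00
      vertex 8.13 0.31 0.00
      vertex 12.36 6.22 0.00
    endloop
  endfacet
  facet normal 0.0000 0.0000 1.0000
    outer loop
      vertex 12.36 6.22 11.33
      vertex 11.16 9.84 11.33
      vertex 8.05 12.07 11.33
    endloop
  endfacet
  facet normal 0.0000 0.0000 1.0000
    outer loop
      vertex 12.36 6.22 11.33
      vertex 8.05 12.07 11.33
      vertex 4.23 12.05 11.33
    endloop
  endfacet
  facet normal 0.0000 0.0000 1.0000
    outer loop
      vertex 12.36 6.22 11.33
      vertex 4.23 12.05 11.33
      vertex 1.16 9.78 11.33
    endloop
  endfacet
  facet normal 0.0000 0.0000 1.0000
    outer loop
      vertex 12.36 6.22 11.33
      vertex 1.16 9.78 11.33
      vertex 0.00 6.14 11.33
    endloop
  endfacet
  facet normal 0.0000 0.0000 1.0000
    outer loop
      vertex 12.36 6.22 11.33
      vertex 0.00 6.14 11.33
      vertex 1.20 2.52 11.33
    endloop
  endfacet
  facet normal 0.0000 0.0000 1.0000
    outer loop
      vertex 12.36 6.22 11.33
      vertex 1.20 2.52 11.33
      vertex 4.31 0.29 11.33
    endloop
  endfacet
  facet normal 0.0000 0.0000 1.0000
    outer loop
      vertex 12.36 6.22 11.33
      vertex 4.31 0.29 11.33
      vertex 8.13 0.31 11.33
    endloop
  endfacet
  facet normal 0.0000 0.0000 1.0000
    outer loop
      vertex 12.36 6.22 11.33
      vertex 8.13 0.31 11.33
      vertex 11.20 2.58 11.33
    endloop
  endfacet
  facet normal 0.9492 0.3147 0.0000
    outer loop
      vertex 12.36 6.22 0.00
      vertex 11.16 9.84 0.00
      vertex 11.16 9.84 11.33
    endloop
  endfacet
  facet normal 0.9492 0.3147 0.0000
    outer loop
      vertex 12.36 6.22 0.00
      vertex 11.16 9.84 11.33
      vertex 12.36 6.22 11.33
    endloop
  endfacet
  facet normal 0.5827 0.8127 0.0000
    outer loop
      vertex 11.16 9.84 0.00
      vertex 8.05 12.07 0.00
      vertex 8.05 12.07 11.33
    endloop
  endfacet
  facet normal 0.5827 0.8127 0.0000
    outer loop
      vertex 11.16 9.84 0.00
      vertex 8.05 12.07 11.33
      vertex 11.16 9.84 11.33
    endloop
  endfacet
  facet normal -0.0052 1.0000 0.0000
    outer loop
      vertex 8.05 12.07 0.00
      vertex 4.23 12.05 0.00
      vertex 4.23 12.05 11.33
    endloop
  endfacet
  facet normal -0.0052 1.0000 0.0000
    outer loop
      vertex 8.05 12.07 0.00
      vertex 4.23 12.05 11.33
      vertex 8.05 12.07 11.33
    endloop
  endfacet
  facet normal -0.5945 0.8041 0.0000
    outer loop
      vertex 4.23 12.05 0.00
      vertex 1.16 9.78 0.00
      vertex 1.16 9.78 11.33
    endloop
  endfacet
  facet normal -0.5945 0.8041 0.0000
    outer loop
      vertex 4.23 12.05 0.00
      vertex 1.16 9.78 11.33
      vertex 4.23 12.05 11.33
    endloop
  endfacet
  facet normal -0.9528 0.3036 0.0000
    outer loop
      vertex 1.16 9.78 0.00
      vertex 0.00 6.14 0.00
      vertex 0.00 6.14 11.33
    endloop
  endfacet
  facet normal -0.9528 0.3036 0.0000
    outer loop
      vertex 1.16 9.78 0.00
      vertex 0.00 6.14 11.33
      vertex 1.16 9.78 11.33
    endloop
  endfacet
  facet normal -0.9492 -0.3147 0.0000
    outer loop
      vertex 0.00 6.14 0.00
      vertex 1.20 2.52 0.00
      vertex 1.20 2.52 11.33
    endloop
  endfacet
  facet normal -0.9492 -0.3147 0.0000
    outer loop
      vertex 0.00 6.14 0.00
      vertex 1.20 2.52 11.33
      vertex 0.00 6.14 11.33
    endloop
  endfacet
  facet normal -0.5827 -0.8127 0.0000
    outer loop
      vertex 1.20 2.52 0.00
      vertex 4.31 0.29 0.00
      vertex 4.31 0.29 11.33
    endloop
  endfacet
  facet normal -0.5827 -0.8127 0.0000
    outer loop
      vertex 1.20 2.52 0.00
      vertex 4.31 0.29 11.33
      vertex 1.20 2.52 11.33
    endloop
  endfacet
  facet normal 0.0052 -1.0000 0.0000
    outer loop
      vertex 4.31 0.29 0.00
      vertex 8.13 0.31 0.00
      vertex 8.13 0.31 11.33
    endloop
  endfacet
  facet normal 0.0052 -1.0000 0.0000
    outer loop
      vertex 4.31 0.29 0.00
      vertex 8.13 0.31 11.33
      vertex 4.31 0.29 11.33
    endloop
  endfacet
  facet normal 0.5945 -0.8041 0.0000
    outer loop
      vertex 8.13 0.31 0.00
      vertex 11.20 2.58 0.00
      vertex 11.20 2.58 11.33
    endloop
  endfacet
  facet normal 0.5945 -0.8041 0.0000
    outer loop
      vertex 8.13 0.31 0.00
      vertex 11.20 2.58 11.33
      vertex 8.13 0.31 11.33
    endloop
  endfacet
  facet normal 0.9528 -0.3036 0.0000
    outer loop
      vertex 11.20 2.58 0.00
      vertex 12.36 6.22 0.00
      vertex 12.36 6.22 11.33
    endloop
  endfacet
  facet normal 0.9528 -0.3036 0.0000
    outer loop
      vertex 11.20 2.58 0.00
      vertex 12.36 6.22 11.33
      vertex 11.20 2.58 11.33
    endloop
  endfacet
endsolid part

The G0 Z moves step by Δz≈1.42 mm. Every layer's G1 loop is the same polygon, so the solid is a straight extrusion of it from z=0 to z≈11.3. Closing with flat bottom and top caps and triangulating gives 36 facets — a regular 10-sided prism (a cylinder approximated with 10 flat sides), circumscribed radius ≈ 6.18 mm, height ≈ 11.3 mm.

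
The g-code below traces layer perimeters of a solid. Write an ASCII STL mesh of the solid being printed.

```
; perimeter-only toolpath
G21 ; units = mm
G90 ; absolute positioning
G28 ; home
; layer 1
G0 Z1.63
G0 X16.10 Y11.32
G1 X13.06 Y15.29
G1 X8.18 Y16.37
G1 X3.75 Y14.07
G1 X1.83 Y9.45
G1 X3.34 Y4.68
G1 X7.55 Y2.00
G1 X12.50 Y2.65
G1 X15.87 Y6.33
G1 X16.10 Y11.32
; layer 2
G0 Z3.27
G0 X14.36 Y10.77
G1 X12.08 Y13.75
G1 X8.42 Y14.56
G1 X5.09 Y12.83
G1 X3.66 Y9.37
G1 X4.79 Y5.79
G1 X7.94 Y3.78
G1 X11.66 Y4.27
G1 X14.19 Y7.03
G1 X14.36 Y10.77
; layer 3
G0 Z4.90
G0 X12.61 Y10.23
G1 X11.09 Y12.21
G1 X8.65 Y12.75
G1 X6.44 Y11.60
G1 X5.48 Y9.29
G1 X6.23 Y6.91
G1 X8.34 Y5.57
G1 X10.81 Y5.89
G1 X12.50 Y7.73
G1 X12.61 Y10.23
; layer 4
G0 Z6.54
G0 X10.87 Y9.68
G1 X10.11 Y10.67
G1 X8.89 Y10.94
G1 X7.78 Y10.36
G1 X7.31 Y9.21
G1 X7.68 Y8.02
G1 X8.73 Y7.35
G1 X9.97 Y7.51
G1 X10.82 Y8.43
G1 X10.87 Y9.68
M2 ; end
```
solid part
  facet normal 0.0000 0.0000 -1.0000
    outer loop
      vertex 7.94 18.18 0.00
      vertex 14.04 16.83 0.00
      vertex 17.84 11.87 0.00
    endloop
  endfacet
  facet normal 0.0000 0.0000 -1.0000
    outer loop
      vertex 2.40 15.30 0.00
      vertex 7.94 18.18 0.00
      vertex 17.84 11.87 0.00
    endloop
  endfacet
  facet normal 0.0000 0.0000 -1.0000
    outer loop
      vertex 0.01 9.53 0.00
      vertex 2.40 15.30 0.00
      vertex 17.84 11.87 0.00
    endloop
  endfacet
  facet normal 0.0000 0.0000 -1.0000
    outer loop
      vertex 1.89 3.57 0.00
      vertex 0.01 9.53 0.00
      vertex 17.84 11.87 0.00
    endloop
  endfacet
  facet normal 0.0000 0.0000 -1.0000
    outer loop
      vertex 7.15 0.22 0.00
      vertex 1.89 3.57 0.00
      vertex 17.84 11.87 0.00
    endloop
  endfacet
  facet normal 0.0000 0.0000 -1.0000
    outer loop
      vertex 13.34 1.03 0.00
      vertex 7.15 0.22 0.00
      vertex 17.84 11.87 0.00
    endloop
  endfacet
  facet normal 0.0000 0.0000 -1.0000
    outer loop
      vertex 17.56 5.63 0.00
      vertex 13.34 1.03 0.00
      vertex 17.84 11.87 0.00
    endloop
  endfacet
  facet normal 0.5474 0.4194 0.7242
    outer loop
      vertex 17.84 11.87 0.00
      vertex 14.04 16.83 0.00
      vertex 9.13 9.13 8.17
    endloop
  endfacet
  facet normal 0.1490 0.6733 0.7242
    outer loop
      vertex 14.04 16.83 0.00
      vertex 7.94 18.18 0.00
      vertex 9.13 9.13 8.17
    endloop
  endfacet
  facet normal -0.3181 0.6119 0.7241
    outer loop
      vertex 7.94 18.18 0.00
      vertex 2.40 15.30 0.00
      vertex 9.13 9.13 8.17
    endloop
  endfacet
  facet normal -0.6371 0.2639 0.7242
    outer loop
      vertex 2.40 15.30 0.00
      vertex 0.01 9.53 0.00
      vertex 9.13 9.13 8.17
    endloop
  endfacet
  facet normal -0.6578 -0.2075 0.7241
    outer loop
      vertex 0.01 9.53 0.00
      vertex 1.89 3.57 0.00
      vertex 9.13 9.13 8.17
    endloop
  endfacet
  facet normal -0.3705 -0.5817 0.7242
    outer loop
      vertex 1.89 3.57 0.00
      vertex 7.15 0.22 0.00
      vertex 9.13 9.13 8.17
    endloop
  endfacet
  facet normal 0.0895 -0.6839 0.7241
    outer loop
      vertex 7.15 0.22 0.00
      vertex 13.34 1.03 0.00
      vertex 9.13 9.13 8.17
    endloop
  endfacet
  facet normal 0.5082 -0.4662 0.7241
    outer loop
      vertex 13.34 1.03 0.00
      vertex 17.56 5.63 0.00
      vertex 9.13 9.13 8.17
    endloop
  endfacet
  facet normal 0.6890 -0.0309 0.7241
    outer loop
      vertex 17.56 5.63 0.00
      vertex 17.84 11.87 0.00
      vertex 9.13 9.13 8.17
    endloop
  endfacet
endsolid part

The G0 Z moves step by Δz≈1.63 mm. The G1 loops shrink linearly with z, so the solid tapers from its base footprint up to z≈8.17. Closing with a flat bottom cap and the tapered top and triangulating gives 16 facets — a regular 9-sided pyramid, base circumscribed radius ≈ 9.13 mm, apex at z ≈ 8.17 mm.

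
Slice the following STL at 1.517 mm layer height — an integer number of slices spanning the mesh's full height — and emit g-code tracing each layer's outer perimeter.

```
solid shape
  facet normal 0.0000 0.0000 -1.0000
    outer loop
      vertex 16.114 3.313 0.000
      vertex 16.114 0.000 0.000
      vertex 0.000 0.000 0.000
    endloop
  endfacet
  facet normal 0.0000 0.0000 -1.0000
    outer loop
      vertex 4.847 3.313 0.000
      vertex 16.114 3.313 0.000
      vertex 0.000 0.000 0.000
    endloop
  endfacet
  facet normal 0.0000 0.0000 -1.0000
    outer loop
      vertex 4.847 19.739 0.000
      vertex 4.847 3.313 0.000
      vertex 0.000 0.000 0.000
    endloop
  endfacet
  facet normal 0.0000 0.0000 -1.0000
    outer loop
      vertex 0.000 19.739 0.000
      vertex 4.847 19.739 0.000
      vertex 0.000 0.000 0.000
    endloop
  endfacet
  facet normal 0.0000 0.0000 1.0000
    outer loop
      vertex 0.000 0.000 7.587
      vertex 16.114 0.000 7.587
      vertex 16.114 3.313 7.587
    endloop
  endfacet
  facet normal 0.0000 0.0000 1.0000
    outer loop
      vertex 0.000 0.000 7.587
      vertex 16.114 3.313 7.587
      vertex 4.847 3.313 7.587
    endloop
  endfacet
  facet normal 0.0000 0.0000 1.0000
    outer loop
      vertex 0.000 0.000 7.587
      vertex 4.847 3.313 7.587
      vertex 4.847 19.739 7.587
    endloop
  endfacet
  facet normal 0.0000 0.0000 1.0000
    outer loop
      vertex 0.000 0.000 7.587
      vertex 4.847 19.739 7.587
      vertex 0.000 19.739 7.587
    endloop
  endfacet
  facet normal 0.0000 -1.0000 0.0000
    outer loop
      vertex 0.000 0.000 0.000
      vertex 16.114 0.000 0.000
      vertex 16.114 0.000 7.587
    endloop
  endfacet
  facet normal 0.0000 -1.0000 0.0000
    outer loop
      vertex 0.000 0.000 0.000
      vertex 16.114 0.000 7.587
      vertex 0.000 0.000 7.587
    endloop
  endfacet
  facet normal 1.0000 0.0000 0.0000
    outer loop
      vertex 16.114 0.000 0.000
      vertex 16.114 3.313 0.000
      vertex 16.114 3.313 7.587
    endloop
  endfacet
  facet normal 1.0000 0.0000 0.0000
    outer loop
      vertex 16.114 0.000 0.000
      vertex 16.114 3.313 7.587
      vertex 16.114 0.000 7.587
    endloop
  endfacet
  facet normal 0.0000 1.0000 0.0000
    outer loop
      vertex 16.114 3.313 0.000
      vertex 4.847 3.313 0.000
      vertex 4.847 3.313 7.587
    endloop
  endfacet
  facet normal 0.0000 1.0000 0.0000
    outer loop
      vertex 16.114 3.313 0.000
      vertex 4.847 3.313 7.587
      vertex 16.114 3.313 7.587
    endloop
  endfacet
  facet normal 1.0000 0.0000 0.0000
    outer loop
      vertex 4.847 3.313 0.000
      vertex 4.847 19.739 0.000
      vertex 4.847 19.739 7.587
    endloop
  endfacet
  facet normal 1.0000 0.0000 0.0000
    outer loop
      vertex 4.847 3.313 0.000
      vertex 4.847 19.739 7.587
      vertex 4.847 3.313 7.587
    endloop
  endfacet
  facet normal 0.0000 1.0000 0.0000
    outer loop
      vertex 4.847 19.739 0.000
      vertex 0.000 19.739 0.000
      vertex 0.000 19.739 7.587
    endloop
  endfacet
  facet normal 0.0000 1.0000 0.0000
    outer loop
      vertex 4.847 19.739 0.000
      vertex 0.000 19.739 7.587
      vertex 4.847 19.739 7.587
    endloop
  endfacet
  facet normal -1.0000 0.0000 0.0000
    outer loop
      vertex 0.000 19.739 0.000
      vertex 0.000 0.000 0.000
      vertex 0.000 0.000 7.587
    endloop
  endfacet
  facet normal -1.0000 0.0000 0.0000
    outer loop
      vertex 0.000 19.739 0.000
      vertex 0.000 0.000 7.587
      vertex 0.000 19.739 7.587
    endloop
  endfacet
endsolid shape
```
; perimeter-only toolpath
G21 ; units = mm
G90 ; absolute positioning
G28 ; home
; layer 1
G0 Z1.517
G0 X0.000 Y0.000
G1 X16.114 Y0.000
G1 X16.114 Y3.313
G1 X4.847 Y3.313
G1 X4.847 Y19.739
G1 X0.000 Y19.739
G1 X0.000 Y0.000
; layer 2
G0 Z3.035
G0 X0.000 Y0.000
G1 X16.114 Y0.000
G1 X16.114 Y3.313
G1 X4.847 Y3.313
G1 X4.847 Y19.739
G1 X0.000 Y19.739
G1 X0.000 Y0.000
; layer 3
G0 Z4.552
G0 X0.000 Y0.000
G1 X16.114 Y0.000
G1 X16.114 Y3.313
G1 X4.847 Y3.313
G1 X4.847 Y19.739
G1 X0.000 Y19.739
G1 X0.000 Y0.000
; layer 4
G0 Z6.070
G0 X0.000 Y0.000
G1 X16.114 Y0.000
G1 X16.114 Y3.313
G1 X4.847 Y3.313
G1 X4.847 Y19.739
G1 X0.000 Y19.739
G1 X0.000 Y0.000
; layer 5
G0 Z7.587
G0 X0.000 Y0.000
G1 X16.114 Y0.000
G1 X16.114 Y3.313
G1 X4.847 Y3.313
G1 X4.847 Y19.739
G1 X0.000 Y19.739
G1 X0.000 Y0.000
M2 ; end

The solid is an L-shaped prism: outer 16.1 × 19.7 mm, arm thicknesses ≈ 3.31 mm (horizontal) and 4.85 mm (vertical), extruded 7.59 mm in z. Slicing at Δz = 1.517 mm — 5 equal slices spanning the solid's height, so layer i sits at z = i·h/5 — gives 5 non-empty perimeters. Each is a 6-segment closed polygon; G0 lifts to the layer z and rapids to the start vertex, then G1 traces the edges.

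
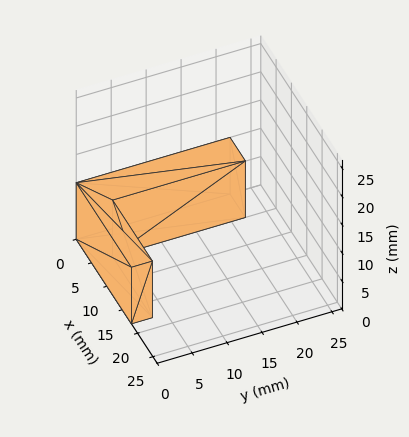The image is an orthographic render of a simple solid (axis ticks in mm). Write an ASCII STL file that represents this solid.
Reading the render: the shape is an L-shaped prism: outer 18 × 22 mm, arm thicknesses ≈ 3 mm (horizontal) and 5 mm (vertical), extruded 10 mm in z (dimensions read to the nearest mm from the axis ticks). For the STL, each face is triangulated and given an outward normal.

solid part
  facet normal 0.0000 0.0000 -1.0000
    outer loop
      vertex 18.000 3.000 0.000
      vertex 18.000 0.000 0.000
      vertex 0.000 0.000 0.000
    endloop
  endfacet
  facet normal 0.0000 0.0000 -1.0000
    outer loop
      vertex 5.000 3.000 0.000
      vertex 18.000 3.000 0.000
      vertex 0.000 0.000 0.000
    endloop
  endfacet
  facet normal 0.0000 0.0000 -1.0000
    outer loop
      vertex 5.000 22.000 0.000
      vertex 5.000 3.000 0.000
      vertex 0.000 0.000 0.000
    endloop
  endfacet
  facet normal 0.0000 0.0000 -1.0000
    outer loop
      vertex 0.000 22.000 0.000
      vertex 5.000 22.000 0.000
      vertex 0.000 0.000 0.000
    endloop
  endfacet
  facet normal 0.0000 0.0000 1.0000
    outer loop
      vertex 0.000 0.000 10.000
      vertex 18.000 0.000 10.000
      vertex 18.000 3.000 10.000
    endloop
  endfacet
  facet normal 0.0000 0.0000 1.0000
    outer loop
      vertex 0.000 0.000 10.000
      vertex 18.000 3.000 10.000
      vertex 5.000 3.000 10.000
    endloop
  endfacet
  facet normal 0.0000 0.0000 1.0000
    outer loop
      vertex 0.000 0.000 10.000
      vertex 5.000 3.000 10.000
      vertex 5.000 22.000 10.000
    endloop
  endfacet
  facet normal 0.0000 0.0000 1.0000
    outer loop
      vertex 0.000 0.000 10.000
      vertex 5.000 22.000 10.000
      vertex 0.000 22.000 10.000
    endloop
  endfacet
  facet normal 0.0000 -1.0000 0.0000
    outer loop
      vertex 0.000 0.000 0.000
      vertex 18.000 0.000 0.000
      vertex 18.000 0.000 10.000
    endloop
  endfacet
  facet normal 0.0000 -1.0000 0.0000
    outer loop
      vertex 0.000 0.000 0.000
      vertex 18.000 0.000 10.000
      vertex 0.000 0.000 10.000
    endloop
  endfacet
  facet normal 1.0000 0.0000 0.0000
    outer loop
      vertex 18.000 0.000 0.000
      vertex 18.000 3.000 0.000
      vertex 18.000 3.000 10.000
    endloop
  endfacet
  facet normal 1.0000 0.0000 0.0000
    outer loop
      vertex 18.000 0.000 0.000
      vertex 18.000 3.000 10.000
      vertex 18.000 0.000 10.000
    endloop
  endfacet
  facet normal 0.0000 1.0000 0.0000
    outer loop
      vertex 18.000 3.000 0.000
      vertex 5.000 3.000 0.000
      vertex 5.000 3.000 10.000
    endloop
  endfacet
  facet normal 0.0000 1.0000 0.0000
    outer loop
      vertex 18.000 3.000 0.000
      vertex 5.000 3.000 10.000
      vertex 18.000 3.000 10.000
    endloop
  endfacet
  facet normal 1.0000 0.0000 0.0000
    outer loop
      vertex 5.000 3.000 0.000
      vertex 5.000 22.000 0.000
      vertex 5.000 22.000 10.000
    endloop
  endfacet
  facet normal 1.0000 0.0000 0.0000
    outer loop
      vertex 5.000 3.000 0.000
      vertex 5.000 22.000 10.000
      vertex 5.000 3.000 10.000
    endloop
  endfacet
  facet normal 0.0000 1.0000 0.0000
    outer loop
      vertex 5.000 22.000 0.000
      vertex 0.000 22.000 0.000
      vertex 0.000 22.000 10.000
    endloop
  endfacet
  facet normal 0.0000 1.0000 0.0000
    outer loop
      vertex 5.000 22.000 0.000
      vertex 0.000 22.000 10.000
      vertex 5.000 22.000 10.000
    endloop
  endfacet
  facet normal -1.0000 0.0000 0.0000
    outer loop
      vertex 0.000 22.000 0.000
      vertex 0.000 0.000 0.000
      vertex 0.000 0.000 10.000
    endloop
  endfacet
  facet normal -1.0000 0.0000 0.0000
    outer loop
      vertex 0.000 22.000 0.000
      vertex 0.000 0.000 10.000
      vertex 0.000 22.000 10.000
    endloop
  endfacet
endsolid part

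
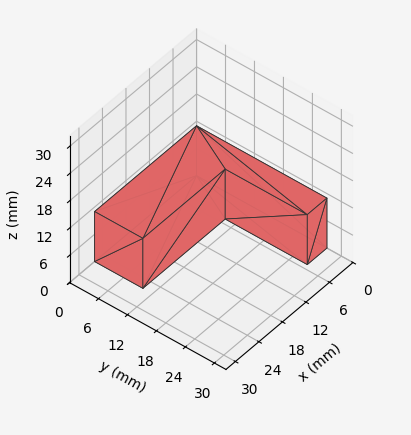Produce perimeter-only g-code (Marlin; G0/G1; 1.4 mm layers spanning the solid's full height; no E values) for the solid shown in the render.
Reading the render: the shape is an L-shaped prism: outer 26 × 27 mm, arm thicknesses ≈ 10 mm (horizontal) and 5 mm (vertical), extruded 11 mm in z (dimensions read to the nearest mm from the axis ticks). For the g-code, the solid's height is divided into equal slices at the stated Δz and each level perimeter traced with G1 moves after a G0 lift.

; perimeter-only toolpath
G21 ; units = mm
G90 ; absolute positioning
G28 ; home
; layer 1
G0 Z1.4
G0 X0.0 Y0.0
G1 X26.0 Y0.0
G1 X26.0 Y10.0
G1 X5.0 Y10.0
G1 X5.0 Y27.0
G1 X0.0 Y27.0
G1 X0.0 Y0.0
; layer 2
G0 Z2.8
G0 X0.0 Y0.0
G1 X26.0 Y0.0
G1 X26.0 Y10.0
G1 X5.0 Y10.0
G1 X5.0 Y27.0
G1 X0.0 Y27.0
G1 X0.0 Y0.0
; layer 3
G0 Z4.1
G0 X0.0 Y0.0
G1 X26.0 Y0.0
G1 X26.0 Y10.0
G1 X5.0 Y10.0
G1 X5.0 Y27.0
G1 X0.0 Y27.0
G1 X0.0 Y0.0
; layer 4
G0 Z5.5
G0 X0.0 Y0.0
G1 X26.0 Y0.0
G1 X26.0 Y10.0
G1 X5.0 Y10.0
G1 X5.0 Y27.0
G1 X0.0 Y27.0
G1 X0.0 Y0.0
; layer 5
G0 Z6.9
G0 X0.0 Y0.0
G1 X26.0 Y0.0
G1 X26.0 Y10.0
G1 X5.0 Y10.0
G1 X5.0 Y27.0
G1 X0.0 Y27.0
G1 X0.0 Y0.0
; layer 6
G0 Z8.2
G0 X0.0 Y0.0
G1 X26.0 Y0.0
G1 X26.0 Y10.0
G1 X5.0 Y10.0
G1 X5.0 Y27.0
G1 X0.0 Y27.0
G1 X0.0 Y0.0
; layer 7
G0 Z9.6
G0 X0.0 Y0.0
G1 X26.0 Y0.0
G1 X26.0 Y10.0
G1 X5.0 Y10.0
G1 X5.0 Y27.0
G1 X0.0 Y27.0
G1 X0.0 Y0.0
; layer 8
G0 Z11.0
G0 X0.0 Y0.0
G1 X26.0 Y0.0
G1 X26.0 Y10.0
G1 X5.0 Y10.0
G1 X5.0 Y27.0
G1 X0.0 Y27.0
G1 X0.0 Y0.0
M2 ; end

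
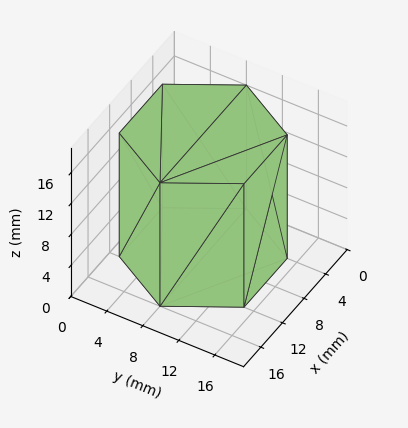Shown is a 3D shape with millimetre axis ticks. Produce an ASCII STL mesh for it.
Reading the render: the shape is a regular 6-sided prism (a cylinder approximated with 6 flat sides), circumscribed radius ≈ 8 mm, height ≈ 16 mm (dimensions read to the nearest mm from the axis ticks). For the STL, each face is triangulated and given an outward normal.

solid part
  facet normal 0.0000 0.0000 -1.0000
    outer loop
      vertex 4.00 14.93 0.00
      vertex 12.00 14.93 0.00
      vertex 16.00 8.00 0.00
    endloop
  endfacet
  facet normal 0.0000 0.0000 -1.0000
    outer loop
      vertex 0.00 8.00 0.00
      vertex 4.00 14.93 0.00
      vertex 16.00 8.00 0.00
    endloop
  endfacet
  facet normal 0.0000 0.0000 -1.0000
    outer loop
      vertex 4.00 1.07 0.00
      vertex 0.00 8.00 0.00
      vertex 16.00 8.00 0.00
    endloop
  endfacet
  facet normal 0.0000 0.0000 -1.0000
    outer loop
      vertex 12.00 1.07 0.00
      vertex 4.00 1.07 0.00
      vertex 16.00 8.00 0.00
    endloop
  endfacet
  facet normal 0.0000 0.0000 1.0000
    outer loop
      vertex 16.00 8.00 16.00
      vertex 12.00 14.93 16.00
      vertex 4.00 14.93 16.00
    endloop
  endfacet
  facet normal 0.0000 0.0000 1.0000
    outer loop
      vertex 16.00 8.00 16.00
      vertex 4.00 14.93 16.00
      vertex 0.00 8.00 16.00
    endloop
  endfacet
  facet normal 0.0000 0.0000 1.0000
    outer loop
      vertex 16.00 8.00 16.00
      vertex 0.00 8.00 16.00
      vertex 4.00 1.07 16.00
    endloop
  endfacet
  facet normal 0.0000 0.0000 1.0000
    outer loop
      vertex 16.00 8.00 16.00
      vertex 4.00 1.07 16.00
      vertex 12.00 1.07 16.00
    endloop
  endfacet
  facet normal 0.8661 0.4999 0.0000
    outer loop
      vertex 16.00 8.00 0.00
      vertex 12.00 14.93 0.00
      vertex 12.00 14.93 16.00
    endloop
  endfacet
  facet normal 0.8661 0.4999 0.0000
    outer loop
      vertex 16.00 8.00 0.00
      vertex 12.00 14.93 16.00
      vertex 16.00 8.00 16.00
    endloop
  endfacet
  facet normal 0.0000 1.0000 0.0000
    outer loop
      vertex 12.00 14.93 0.00
      vertex 4.00 14.93 0.00
      vertex 4.00 14.93 16.00
    endloop
  endfacet
  facet normal 0.0000 1.0000 0.0000
    outer loop
      vertex 12.00 14.93 0.00
      vertex 4.00 14.93 16.00
      vertex 12.00 14.93 16.00
    endloop
  endfacet
  facet normal -0.8661 0.4999 0.0000
    outer loop
      vertex 4.00 14.93 0.00
      vertex 0.00 8.00 0.00
      vertex 0.00 8.00 16.00
    endloop
  endfacet
  facet normal -0.8661 0.4999 0.0000
    outer loop
      vertex 4.00 14.93 0.00
      vertex 0.00 8.00 16.00
      vertex 4.00 14.93 16.00
    endloop
  endfacet
  facet normal -0.8661 -0.4999 0.0000
    outer loop
      vertex 0.00 8.00 0.00
      vertex 4.00 1.07 0.00
      vertex 4.00 1.07 16.00
    endloop
  endfacet
  facet normal -0.8661 -0.4999 0.0000
    outer loop
      vertex 0.00 8.00 0.00
      vertex 4.00 1.07 16.00
      vertex 0.00 8.00 16.00
    endloop
  endfacet
  facet normal 0.0000 -1.0000 0.0000
    outer loop
      vertex 4.00 1.07 0.00
      vertex 12.00 1.07 0.00
      vertex 12.00 1.07 16.00
    endloop
  endfacet
  facet normal 0.0000 -1.0000 0.0000
    outer loop
      vertex 4.00 1.07 0.00
      vertex 12.00 1.07 16.00
      vertex 4.00 1.07 16.00
    endloop
  endfacet
  facet normal 0.8661 -0.4999 0.0000
    outer loop
      vertex 12.00 1.07 0.00
      vertex 16.00 8.00 0.00
      vertex 16.00 8.00 16.00
    endloop
  endfacet
  facet normal 0.8661 -0.4999 0.0000
    outer loop
      vertex 12.00 1.07 0.00
      vertex 16.00 8.00 16.00
      vertex 12.00 1.07 16.00
    endloop
  endfacet
endsolid part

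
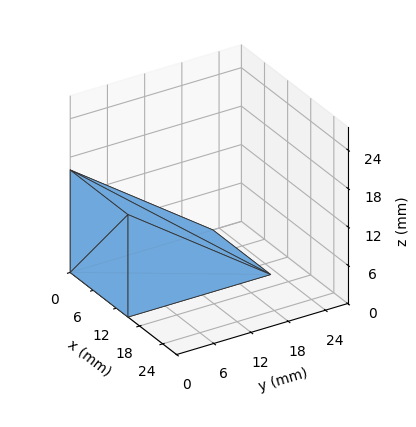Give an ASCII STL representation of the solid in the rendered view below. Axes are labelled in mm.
Reading the render: the shape is a wedge (ramp): 15 × 23 mm base, rising to 16 mm along the y=0 edge and sloping linearly to z=0 at y=23 (dimensions read to the nearest mm from the axis ticks). For the STL, each face is triangulated and given an outward normal.

solid part
  facet normal 0.0000 0.0000 -1.0000
    outer loop
      vertex 15.00 23.00 0.00
      vertex 15.00 0.00 0.00
      vertex 0.00 0.00 0.00
    endloop
  endfacet
  facet normal 0.0000 0.0000 -1.0000
    outer loop
      vertex 0.00 23.00 0.00
      vertex 15.00 23.00 0.00
      vertex 0.00 0.00 0.00
    endloop
  endfacet
  facet normal 0.0000 -1.0000 0.0000
    outer loop
      vertex 0.00 0.00 0.00
      vertex 15.00 0.00 0.00
      vertex 15.00 0.00 16.00
    endloop
  endfacet
  facet normal 0.0000 -1.0000 0.0000
    outer loop
      vertex 0.00 0.00 0.00
      vertex 15.00 0.00 16.00
      vertex 0.00 0.00 16.00
    endloop
  endfacet
  facet normal 0.0000 0.5711 0.8209
    outer loop
      vertex 0.00 0.00 16.00
      vertex 15.00 0.00 16.00
      vertex 15.00 23.00 0.00
    endloop
  endfacet
  facet normal 0.0000 0.5711 0.8209
    outer loop
      vertex 0.00 0.00 16.00
      vertex 15.00 23.00 0.00
      vertex 0.00 23.00 0.00
    endloop
  endfacet
  facet normal -1.0000 0.0000 0.0000
    outer loop
      vertex 0.00 0.00 16.00
      vertex 0.00 23.00 0.00
      vertex 0.00 0.00 0.00
    endloop
  endfacet
  facet normal 1.0000 0.0000 0.0000
    outer loop
      vertex 15.00 0.00 0.00
      vertex 15.00 23.00 0.00
      vertex 15.00 0.00 16.00
    endloop
  endfacet
endsolid part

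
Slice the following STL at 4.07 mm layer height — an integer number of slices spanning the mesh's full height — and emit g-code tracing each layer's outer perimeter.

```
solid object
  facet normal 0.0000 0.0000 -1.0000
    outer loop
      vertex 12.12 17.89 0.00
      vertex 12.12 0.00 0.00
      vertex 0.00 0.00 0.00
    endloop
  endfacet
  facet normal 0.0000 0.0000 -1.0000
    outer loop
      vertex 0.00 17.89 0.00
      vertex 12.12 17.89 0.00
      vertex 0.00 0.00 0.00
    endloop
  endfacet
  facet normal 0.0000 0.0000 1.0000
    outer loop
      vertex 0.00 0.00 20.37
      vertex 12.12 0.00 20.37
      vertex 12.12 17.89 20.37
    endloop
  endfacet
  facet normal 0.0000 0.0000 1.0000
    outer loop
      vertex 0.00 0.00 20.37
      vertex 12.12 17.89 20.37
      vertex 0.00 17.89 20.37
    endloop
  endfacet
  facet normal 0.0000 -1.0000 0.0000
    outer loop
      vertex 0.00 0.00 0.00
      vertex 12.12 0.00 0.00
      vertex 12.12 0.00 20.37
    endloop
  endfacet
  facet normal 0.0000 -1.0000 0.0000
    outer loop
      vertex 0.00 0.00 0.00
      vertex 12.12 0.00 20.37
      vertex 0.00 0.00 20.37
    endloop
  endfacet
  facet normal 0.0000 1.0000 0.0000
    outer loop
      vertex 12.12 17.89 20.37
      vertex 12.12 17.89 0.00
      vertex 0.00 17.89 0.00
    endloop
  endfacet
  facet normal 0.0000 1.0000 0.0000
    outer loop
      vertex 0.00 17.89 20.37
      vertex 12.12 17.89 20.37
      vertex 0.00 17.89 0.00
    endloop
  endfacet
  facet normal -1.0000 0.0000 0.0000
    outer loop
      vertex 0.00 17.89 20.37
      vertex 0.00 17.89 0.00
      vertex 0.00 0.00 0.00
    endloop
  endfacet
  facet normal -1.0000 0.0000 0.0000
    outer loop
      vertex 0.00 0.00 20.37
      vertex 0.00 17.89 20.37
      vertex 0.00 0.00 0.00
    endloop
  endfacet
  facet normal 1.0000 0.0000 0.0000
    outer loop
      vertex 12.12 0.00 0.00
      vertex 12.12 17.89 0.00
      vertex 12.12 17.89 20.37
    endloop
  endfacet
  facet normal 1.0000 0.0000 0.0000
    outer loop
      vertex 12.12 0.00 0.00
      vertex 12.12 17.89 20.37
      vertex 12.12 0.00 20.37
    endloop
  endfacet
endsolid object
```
; perimeter-only toolpath
G21 ; units = mm
G90 ; absolute positioning
G28 ; home
; layer 1
G0 Z4.07
G0 X0.00 Y0.00
G1 X12.12 Y0.00
G1 X12.12 Y17.89
G1 X0.00 Y17.89
G1 X0.00 Y0.00
; layer 2
G0 Z8.15
G0 X0.00 Y0.00
G1 X12.12 Y0.00
G1 X12.12 Y17.89
G1 X0.00 Y17.89
G1 X0.00 Y0.00
; layer 3
G0 Z12.22
G0 X0.00 Y0.00
G1 X12.12 Y0.00
G1 X12.12 Y17.89
G1 X0.00 Y17.89
G1 X0.00 Y0.00
; layer 4
G0 Z16.30
G0 X0.00 Y0.00
G1 X12.12 Y0.00
G1 X12.12 Y17.89
G1 X0.00 Y17.89
G1 X0.00 Y0.00
; layer 5
G0 Z20.37
G0 X0.00 Y0.00
G1 X12.12 Y0.00
G1 X12.12 Y17.89
G1 X0.00 Y17.89
G1 X0.00 Y0.00
M2 ; end

The solid is a rectangular box, roughly 12.1 × 17.9 mm footprint and 20.4 mm tall. Slicing at Δz = 4.07 mm — 5 equal slices spanning the solid's height, so layer i sits at z = i·h/5 — gives 5 non-empty perimeters. Each is a 4-segment closed polygon; G0 lifts to the layer z and rapids to the start vertex, then G1 traces the edges.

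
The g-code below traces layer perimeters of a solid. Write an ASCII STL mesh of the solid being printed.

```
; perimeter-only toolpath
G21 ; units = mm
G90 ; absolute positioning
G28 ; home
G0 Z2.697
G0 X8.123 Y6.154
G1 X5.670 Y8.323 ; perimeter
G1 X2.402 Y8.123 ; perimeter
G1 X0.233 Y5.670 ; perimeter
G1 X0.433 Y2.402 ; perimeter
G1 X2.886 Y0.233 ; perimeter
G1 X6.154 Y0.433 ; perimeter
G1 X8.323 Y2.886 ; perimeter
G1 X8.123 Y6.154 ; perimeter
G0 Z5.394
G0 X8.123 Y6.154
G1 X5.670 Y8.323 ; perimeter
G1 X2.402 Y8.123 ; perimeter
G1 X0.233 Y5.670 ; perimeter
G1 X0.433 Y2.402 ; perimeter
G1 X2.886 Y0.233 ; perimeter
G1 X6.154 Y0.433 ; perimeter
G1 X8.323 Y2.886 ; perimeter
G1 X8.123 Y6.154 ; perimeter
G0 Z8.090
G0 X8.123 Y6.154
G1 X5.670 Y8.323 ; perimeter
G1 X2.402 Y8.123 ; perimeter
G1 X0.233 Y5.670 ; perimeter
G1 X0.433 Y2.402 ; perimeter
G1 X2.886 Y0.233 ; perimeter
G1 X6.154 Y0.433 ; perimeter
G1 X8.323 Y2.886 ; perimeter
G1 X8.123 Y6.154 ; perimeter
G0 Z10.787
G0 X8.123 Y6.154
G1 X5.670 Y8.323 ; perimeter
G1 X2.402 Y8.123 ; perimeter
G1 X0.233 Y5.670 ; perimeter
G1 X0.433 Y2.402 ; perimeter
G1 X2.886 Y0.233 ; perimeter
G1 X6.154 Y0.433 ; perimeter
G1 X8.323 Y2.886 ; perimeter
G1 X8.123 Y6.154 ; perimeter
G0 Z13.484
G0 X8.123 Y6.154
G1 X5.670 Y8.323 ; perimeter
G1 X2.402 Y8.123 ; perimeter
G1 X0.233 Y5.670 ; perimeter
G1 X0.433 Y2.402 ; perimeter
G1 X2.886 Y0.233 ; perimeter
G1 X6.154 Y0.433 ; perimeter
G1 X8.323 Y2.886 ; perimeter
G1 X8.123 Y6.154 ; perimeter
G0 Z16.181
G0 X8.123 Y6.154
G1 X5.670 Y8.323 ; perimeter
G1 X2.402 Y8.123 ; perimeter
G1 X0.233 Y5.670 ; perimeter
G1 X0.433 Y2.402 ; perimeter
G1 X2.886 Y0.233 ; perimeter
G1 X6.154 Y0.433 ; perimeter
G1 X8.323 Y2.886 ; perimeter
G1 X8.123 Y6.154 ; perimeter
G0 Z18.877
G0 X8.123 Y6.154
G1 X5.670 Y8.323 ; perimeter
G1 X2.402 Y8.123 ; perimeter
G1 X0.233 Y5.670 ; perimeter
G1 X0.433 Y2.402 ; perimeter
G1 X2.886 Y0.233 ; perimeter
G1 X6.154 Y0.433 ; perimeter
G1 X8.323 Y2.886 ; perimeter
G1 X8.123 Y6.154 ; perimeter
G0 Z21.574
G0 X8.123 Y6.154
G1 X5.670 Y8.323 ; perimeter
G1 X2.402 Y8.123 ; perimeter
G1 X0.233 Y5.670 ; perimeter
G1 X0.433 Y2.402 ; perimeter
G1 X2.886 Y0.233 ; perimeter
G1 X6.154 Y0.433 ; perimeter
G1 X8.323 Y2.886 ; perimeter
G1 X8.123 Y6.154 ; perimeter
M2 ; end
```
solid part
  facet normal 0.0000 0.0000 -1.0000
    outer loop
      vertex 2.402 8.123 0.000
      vertex 5.670 8.323 0.000
      vertex 8.123 6.154 0.000
    endloop
  endfacet
  facet normal 0.0000 0.0000 -1.0000
    outer loop
      vertex 0.233 5.670 0.000
      vertex 2.402 8.123 0.000
      vertex 8.123 6.154 0.000
    endloop
  endfacet
  facet normal 0.0000 0.0000 -1.0000
    outer loop
      vertex 0.433 2.402 0.000
      vertex 0.233 5.670 0.000
      vertex 8.123 6.154 0.000
    endloop
  endfacet
  facet normal 0.0000 0.0000 -1.0000
    outer loop
      vertex 2.886 0.233 0.000
      vertex 0.433 2.402 0.000
      vertex 8.123 6.154 0.000
    endloop
  endfacet
  facet normal 0.0000 0.0000 -1.0000
    outer loop
      vertex 6.154 0.433 0.000
      vertex 2.886 0.233 0.000
      vertex 8.123 6.154 0.000
    endloop
  endfacet
  facet normal 0.0000 0.0000 -1.0000
    outer loop
      vertex 8.323 2.886 0.000
      vertex 6.154 0.433 0.000
      vertex 8.123 6.154 0.000
    endloop
  endfacet
  facet normal 0.0000 0.0000 1.0000
    outer loop
      vertex 8.123 6.154 21.574
      vertex 5.670 8.323 21.574
      vertex 2.402 8.123 21.574
    endloop
  endfacet
  facet normal 0.0000 0.0000 1.0000
    outer loop
      vertex 8.123 6.154 21.574
      vertex 2.402 8.123 21.574
      vertex 0.233 5.670 21.574
    endloop
  endfacet
  facet normal 0.0000 0.0000 1.0000
    outer loop
      vertex 8.123 6.154 21.574
      vertex 0.233 5.670 21.574
      vertex 0.433 2.402 21.574
    endloop
  endfacet
  facet normal 0.0000 0.0000 1.0000
    outer loop
      vertex 8.123 6.154 21.574
      vertex 0.433 2.402 21.574
      vertex 2.886 0.233 21.574
    endloop
  endfacet
  facet normal 0.0000 0.0000 1.0000
    outer loop
      vertex 8.123 6.154 21.574
      vertex 2.886 0.233 21.574
      vertex 6.154 0.433 21.574
    endloop
  endfacet
  facet normal 0.0000 0.0000 1.0000
    outer loop
      vertex 8.123 6.154 21.574
      vertex 6.154 0.433 21.574
      vertex 8.323 2.886 21.574
    endloop
  endfacet
  facet normal 0.6624 0.7491 0.0000
    outer loop
      vertex 8.123 6.154 0.000
      vertex 5.670 8.323 0.000
      vertex 5.670 8.323 21.574
    endloop
  endfacet
  facet normal 0.6624 0.7491 0.0000
    outer loop
      vertex 8.123 6.154 0.000
      vertex 5.670 8.323 21.574
      vertex 8.123 6.154 21.574
    endloop
  endfacet
  facet normal -0.0611 0.9981 0.0000
    outer loop
      vertex 5.670 8.323 0.000
      vertex 2.402 8.123 0.000
      vertex 2.402 8.123 21.574
    endloop
  endfacet
  facet normal -0.0611 0.9981 0.0000
    outer loop
      vertex 5.670 8.323 0.000
      vertex 2.402 8.123 21.574
      vertex 5.670 8.323 21.574
    endloop
  endfacet
  facet normal -0.7491 0.6624 0.0000
    outer loop
      vertex 2.402 8.123 0.000
      vertex 0.233 5.670 0.000
      vertex 0.233 5.670 21.574
    endloop
  endfacet
  facet normal -0.7491 0.6624 0.0000
    outer loop
      vertex 2.402 8.123 0.000
      vertex 0.233 5.670 21.574
      vertex 2.402 8.123 21.574
    endloop
  endfacet
  facet normal -0.9981 -0.0611 0.0000
    outer loop
      vertex 0.233 5.670 0.000
      vertex 0.433 2.402 0.000
      vertex 0.433 2.402 21.574
    endloop
  endfacet
  facet normal -0.9981 -0.0611 0.0000
    outer loop
      vertex 0.233 5.670 0.000
      vertex 0.433 2.402 21.574
      vertex 0.233 5.670 21.574
    endloop
  endfacet
  facet normal -0.6624 -0.7491 0.0000
    outer loop
      vertex 0.433 2.402 0.000
      vertex 2.886 0.233 0.000
      vertex 2.886 0.233 21.574
    endloop
  endfacet
  facet normal -0.6624 -0.7491 0.0000
    outer loop
      vertex 0.433 2.402 0.000
      vertex 2.886 0.233 21.574
      vertex 0.433 2.402 21.574
    endloop
  endfacet
  facet normal 0.0611 -0.9981 0.0000
    outer loop
      vertex 2.886 0.233 0.000
      vertex 6.154 0.433 0.000
      vertex 6.154 0.433 21.574
    endloop
  endfacet
  facet normal 0.0611 -0.9981 0.0000
    outer loop
      vertex 2.886 0.233 0.000
      vertex 6.154 0.433 21.574
      vertex 2.886 0.233 21.574
    endloop
  endfacet
  facet normal 0.7491 -0.6624 0.0000
    outer loop
      vertex 6.154 0.433 0.000
      vertex 8.323 2.886 0.000
      vertex 8.323 2.886 21.574
    endloop
  endfacet
  facet normal 0.7491 -0.6624 0.0000
    outer loop
      vertex 6.154 0.433 0.000
      vertex 8.323 2.886 21.574
      vertex 6.154 0.433 21.574
    endloop
  endfacet
  facet normal 0.9981 0.0611 0.0000
    outer loop
      vertex 8.323 2.886 0.000
      vertex 8.123 6.154 0.000
      vertex 8.123 6.154 21.574
    endloop
  endfacet
  facet normal 0.9981 0.0611 0.0000
    outer loop
      vertex 8.323 2.886 0.000
      vertex 8.123 6.154 21.574
      vertex 8.323 2.886 21.574
    endloop
  endfacet
endsolid part

The G0 Z moves step by Δz≈2.697 mm. Every layer's G1 loop is the same polygon, so the solid is a straight extrusion of it from z=0 to z≈21.6. Closing with flat bottom and top caps and triangulating gives 28 facets — a regular 8-sided prism (a cylinder approximated with 8 flat sides), circumscribed radius ≈ 4.28 mm, height ≈ 21.6 mm.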